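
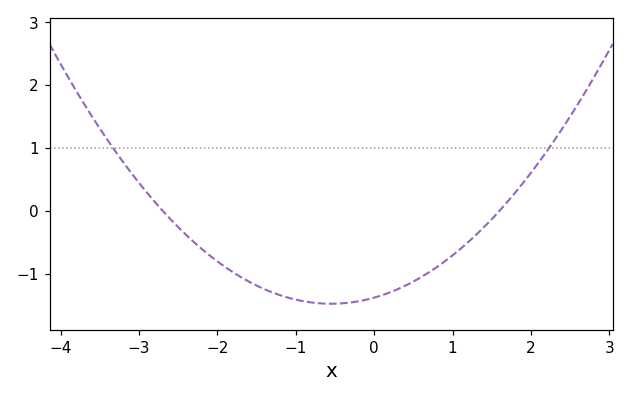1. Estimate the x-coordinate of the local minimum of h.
-0.55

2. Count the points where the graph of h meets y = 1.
2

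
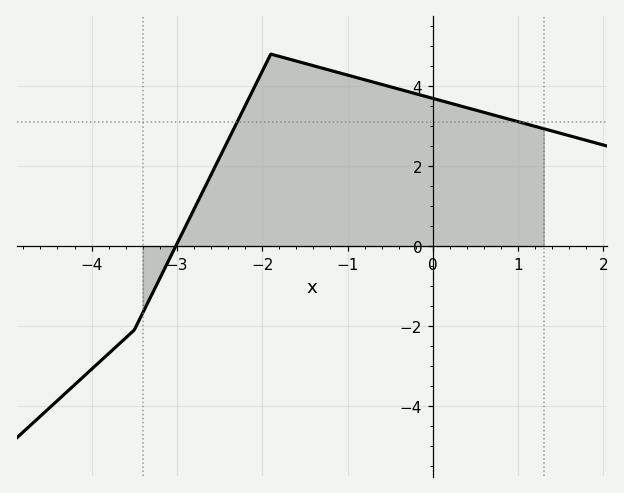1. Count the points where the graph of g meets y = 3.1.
2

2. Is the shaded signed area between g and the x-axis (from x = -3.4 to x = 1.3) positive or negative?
positive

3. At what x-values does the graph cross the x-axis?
-3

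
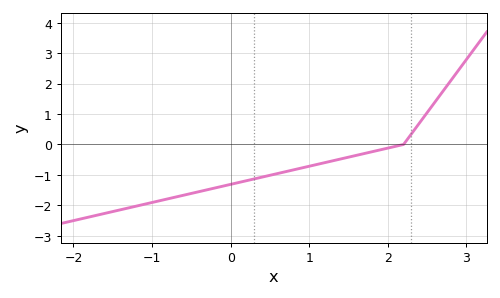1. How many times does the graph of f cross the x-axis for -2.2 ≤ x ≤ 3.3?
1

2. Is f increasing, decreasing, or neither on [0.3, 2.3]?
increasing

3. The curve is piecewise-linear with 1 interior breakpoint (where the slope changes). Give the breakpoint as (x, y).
(2.2, 0)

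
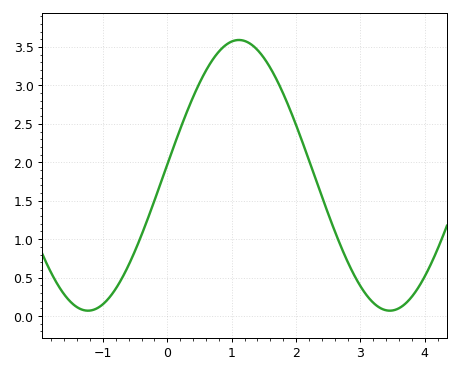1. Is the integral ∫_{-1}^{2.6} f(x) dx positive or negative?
positive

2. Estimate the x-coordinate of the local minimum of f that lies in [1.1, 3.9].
3.46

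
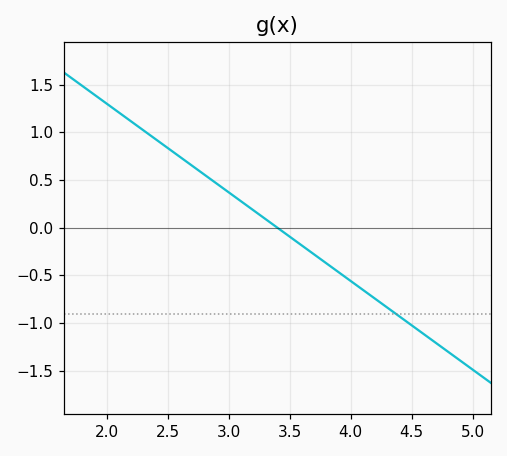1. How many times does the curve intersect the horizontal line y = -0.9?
1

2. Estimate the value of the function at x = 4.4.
-0.95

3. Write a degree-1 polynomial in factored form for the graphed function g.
y = -0.93(x - 3.4)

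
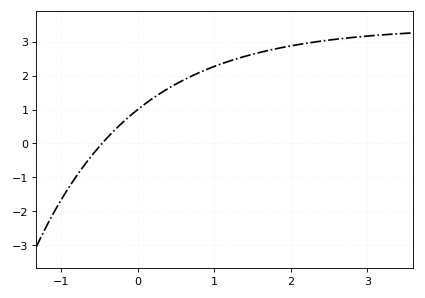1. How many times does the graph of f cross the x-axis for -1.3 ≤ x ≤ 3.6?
1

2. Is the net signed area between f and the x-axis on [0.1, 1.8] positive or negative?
positive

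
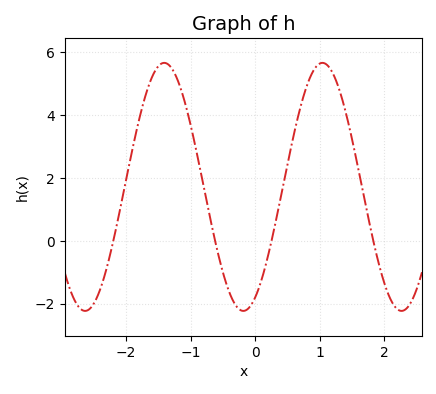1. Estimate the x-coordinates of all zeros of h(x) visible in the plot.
-2.2, -0.6, 0.3, 1.8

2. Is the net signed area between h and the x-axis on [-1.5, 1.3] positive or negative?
positive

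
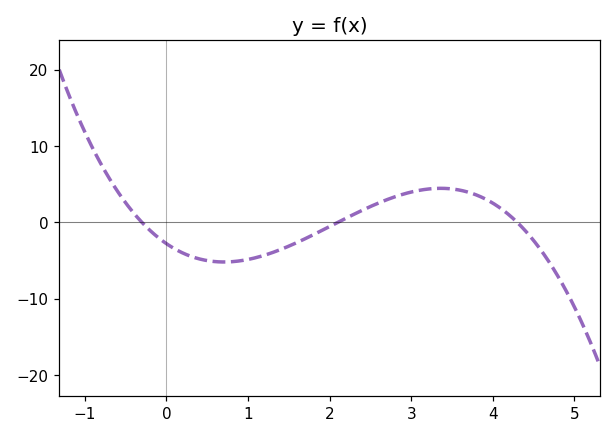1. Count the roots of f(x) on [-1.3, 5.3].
3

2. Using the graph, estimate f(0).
-3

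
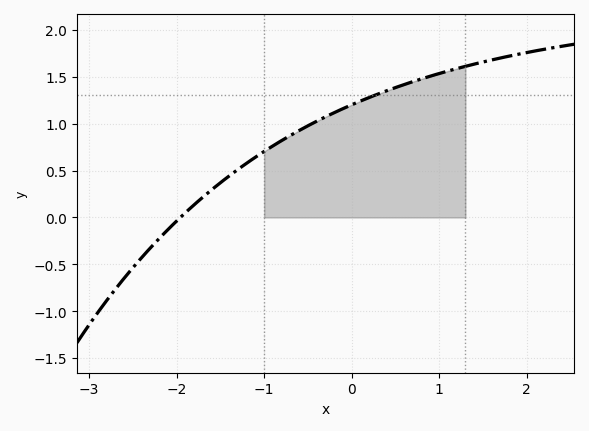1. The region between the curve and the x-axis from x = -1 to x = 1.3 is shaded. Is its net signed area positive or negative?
positive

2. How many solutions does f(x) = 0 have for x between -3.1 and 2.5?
1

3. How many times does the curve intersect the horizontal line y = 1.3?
1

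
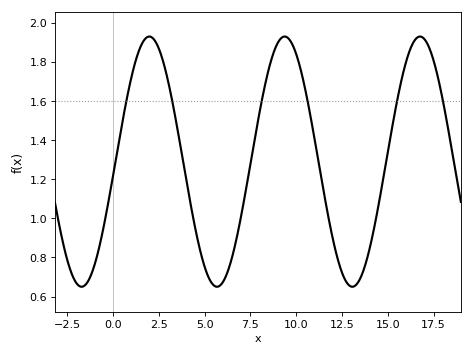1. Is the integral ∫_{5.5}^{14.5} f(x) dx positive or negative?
positive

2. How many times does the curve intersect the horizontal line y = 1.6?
6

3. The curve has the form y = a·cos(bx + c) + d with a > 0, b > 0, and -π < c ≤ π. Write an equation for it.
y = 0.64cos(0.85x - 1.68) + 1.29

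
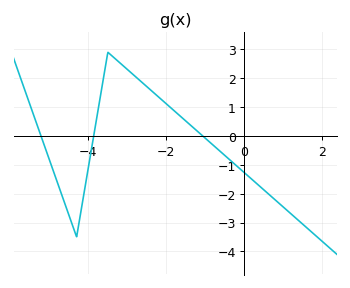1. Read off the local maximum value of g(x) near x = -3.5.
2.9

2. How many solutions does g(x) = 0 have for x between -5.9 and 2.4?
3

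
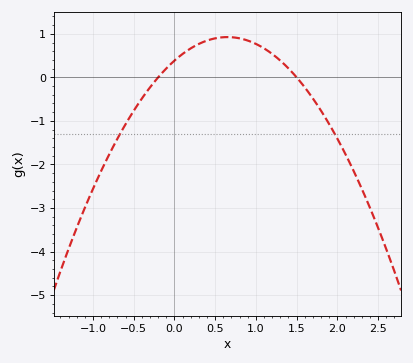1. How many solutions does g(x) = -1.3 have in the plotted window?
2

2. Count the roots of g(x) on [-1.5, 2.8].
2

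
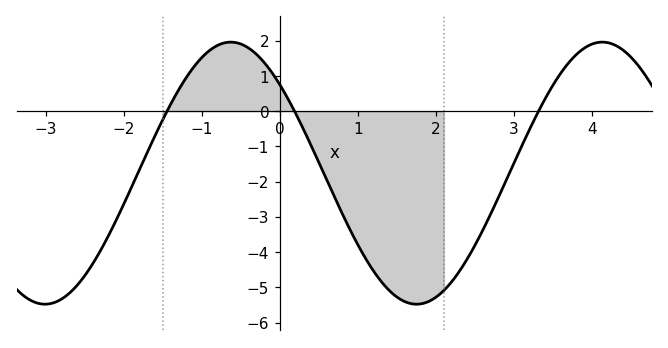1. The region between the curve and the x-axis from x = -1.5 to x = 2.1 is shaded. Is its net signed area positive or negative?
negative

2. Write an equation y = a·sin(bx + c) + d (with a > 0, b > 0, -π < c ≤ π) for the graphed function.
y = 3.72sin(1.32x + 2.4) - 1.76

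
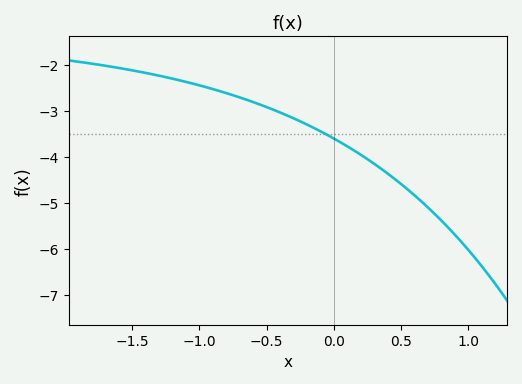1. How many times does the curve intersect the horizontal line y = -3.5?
1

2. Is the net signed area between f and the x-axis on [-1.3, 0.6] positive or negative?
negative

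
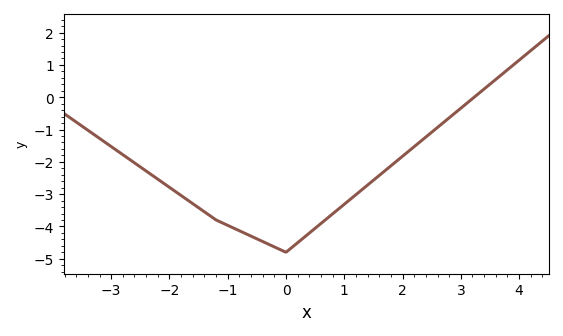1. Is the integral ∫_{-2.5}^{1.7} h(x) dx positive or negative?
negative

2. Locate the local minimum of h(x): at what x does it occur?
-0.002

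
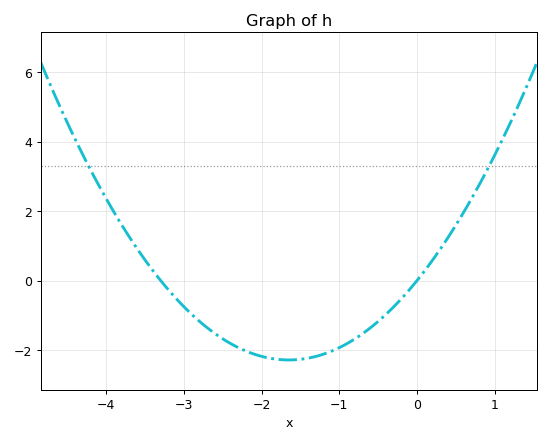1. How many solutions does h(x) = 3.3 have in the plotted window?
2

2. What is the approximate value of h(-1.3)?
-2.18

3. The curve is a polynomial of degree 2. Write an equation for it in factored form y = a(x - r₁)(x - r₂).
y = 0.84(x + 3.3)(x - 0)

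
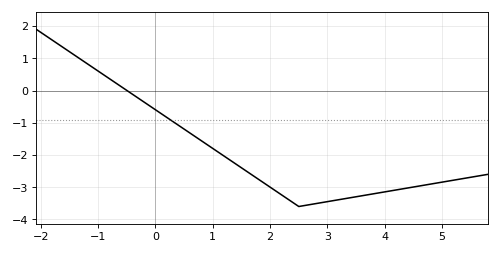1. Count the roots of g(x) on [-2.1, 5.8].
1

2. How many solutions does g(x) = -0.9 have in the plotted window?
1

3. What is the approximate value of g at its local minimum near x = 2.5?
-3.6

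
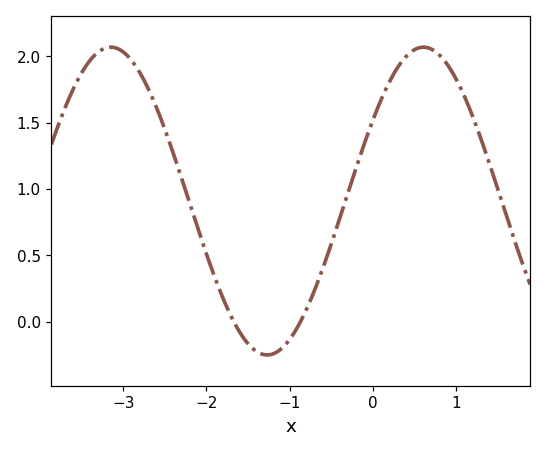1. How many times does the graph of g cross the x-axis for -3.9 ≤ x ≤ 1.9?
2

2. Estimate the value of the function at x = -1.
-0.135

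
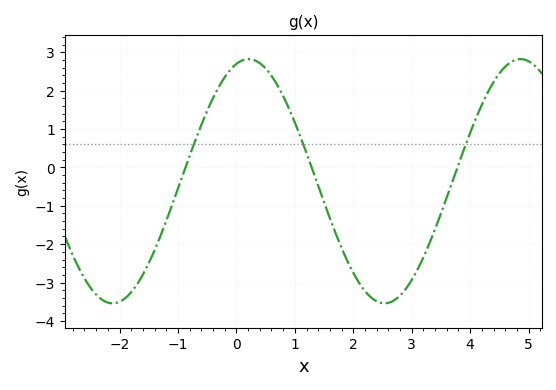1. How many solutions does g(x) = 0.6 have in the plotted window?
3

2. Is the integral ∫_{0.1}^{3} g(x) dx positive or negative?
negative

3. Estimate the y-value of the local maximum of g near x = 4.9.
2.8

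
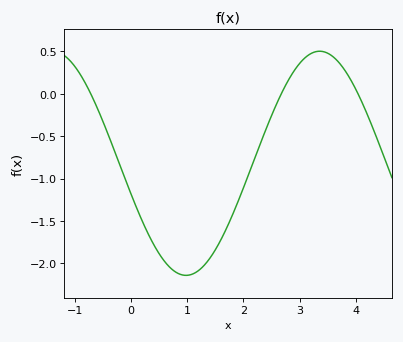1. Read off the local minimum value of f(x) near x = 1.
-2.14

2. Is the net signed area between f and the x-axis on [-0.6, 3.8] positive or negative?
negative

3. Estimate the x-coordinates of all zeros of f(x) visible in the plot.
-0.721, 2.67, 4.04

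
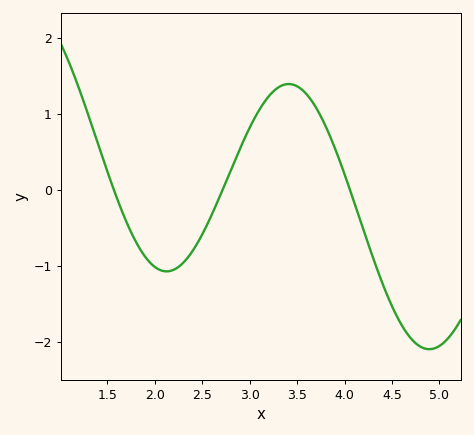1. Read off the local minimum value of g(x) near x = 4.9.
-2.1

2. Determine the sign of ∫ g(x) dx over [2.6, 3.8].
positive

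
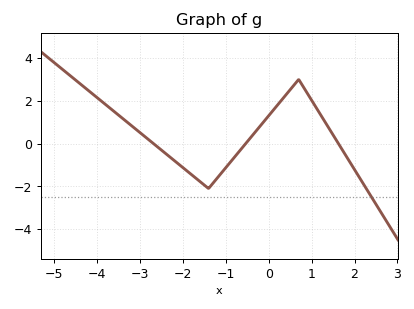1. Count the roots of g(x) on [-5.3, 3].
3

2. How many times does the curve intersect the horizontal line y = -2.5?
1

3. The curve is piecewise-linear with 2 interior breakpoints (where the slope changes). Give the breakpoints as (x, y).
(-1.4, -2.1); (0.7, 3)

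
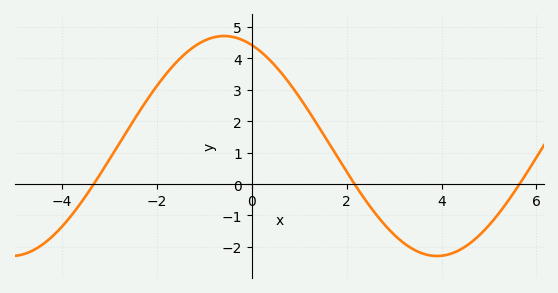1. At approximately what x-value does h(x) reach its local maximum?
-0.6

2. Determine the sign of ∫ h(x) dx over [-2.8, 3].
positive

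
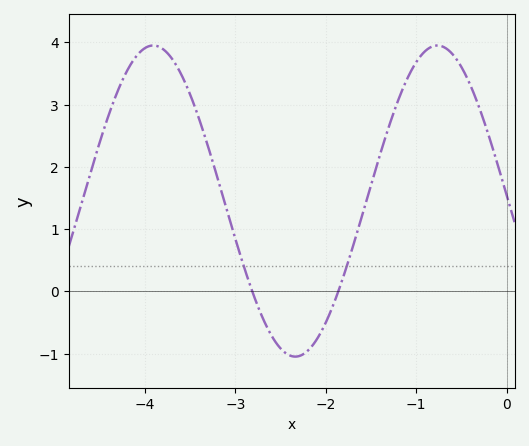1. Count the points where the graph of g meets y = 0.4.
2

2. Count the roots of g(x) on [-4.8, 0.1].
2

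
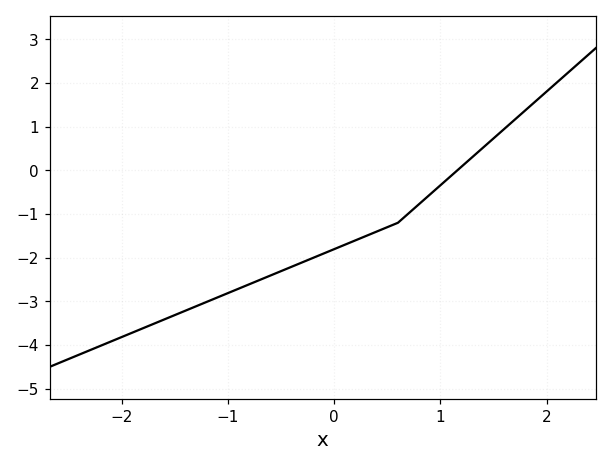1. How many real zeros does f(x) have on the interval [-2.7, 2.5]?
1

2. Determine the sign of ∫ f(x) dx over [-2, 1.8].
negative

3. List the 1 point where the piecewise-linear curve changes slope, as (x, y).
(0.6, -1.2)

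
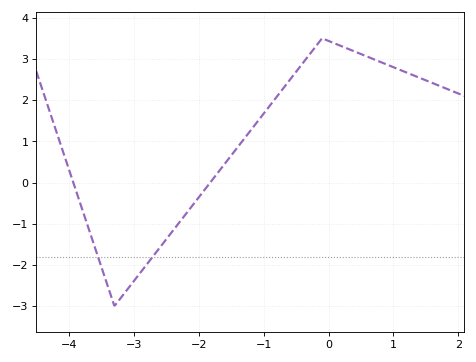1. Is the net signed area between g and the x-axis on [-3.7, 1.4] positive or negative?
positive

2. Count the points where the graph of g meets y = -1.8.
2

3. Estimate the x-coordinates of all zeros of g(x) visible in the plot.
-3.93, -1.82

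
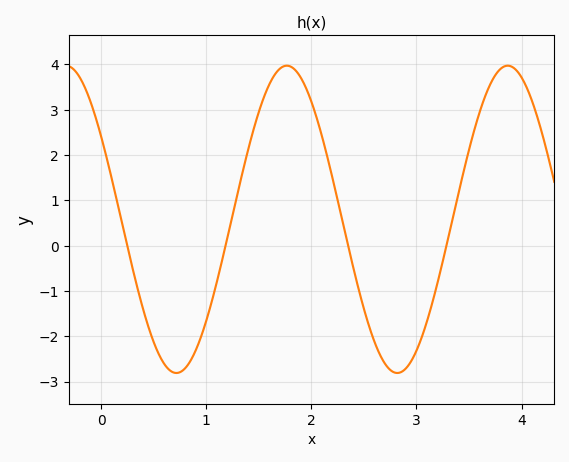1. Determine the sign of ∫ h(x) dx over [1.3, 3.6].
positive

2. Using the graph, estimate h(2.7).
-2.6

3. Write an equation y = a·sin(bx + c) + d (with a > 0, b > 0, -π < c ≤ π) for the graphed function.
y = 3.39sin(2.99x + 2.57) + 0.58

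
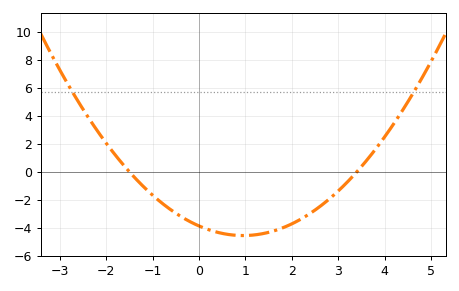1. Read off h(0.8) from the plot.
-4.54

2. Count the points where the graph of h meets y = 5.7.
2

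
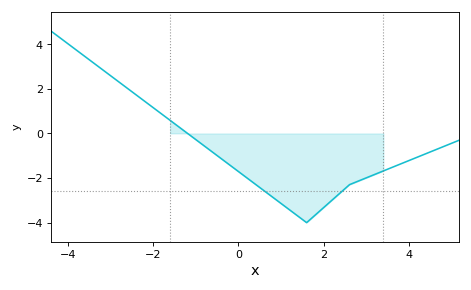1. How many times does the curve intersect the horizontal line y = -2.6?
2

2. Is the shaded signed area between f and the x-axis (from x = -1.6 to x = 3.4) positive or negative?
negative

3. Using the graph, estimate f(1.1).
-3.28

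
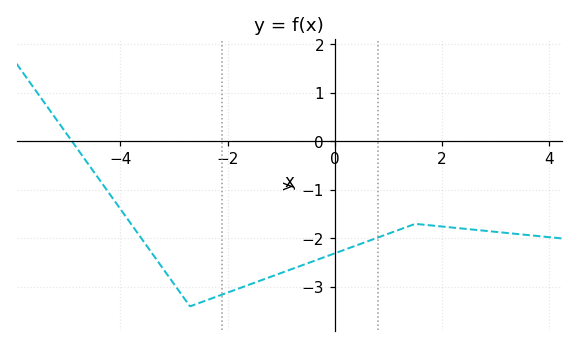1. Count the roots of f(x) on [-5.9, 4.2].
1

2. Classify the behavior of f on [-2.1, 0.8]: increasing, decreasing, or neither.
increasing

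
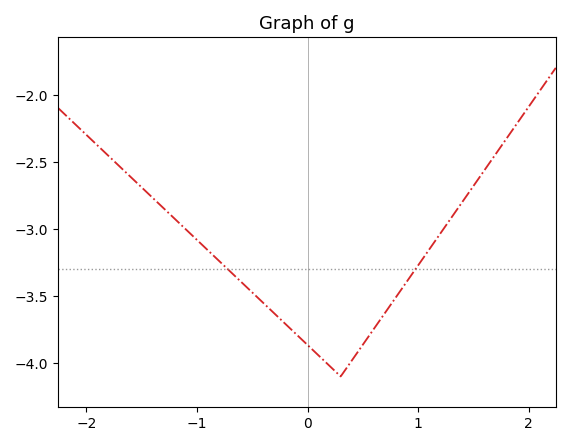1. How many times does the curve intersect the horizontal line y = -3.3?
2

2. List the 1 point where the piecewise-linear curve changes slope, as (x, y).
(0.3, -4.1)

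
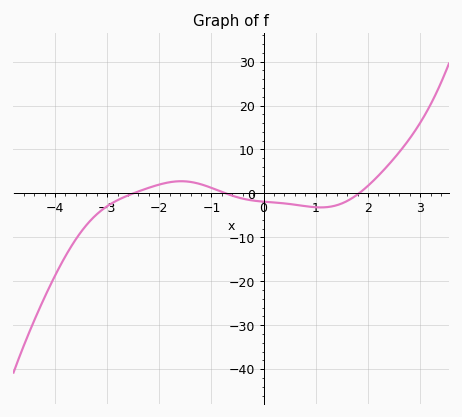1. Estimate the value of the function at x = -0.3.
-1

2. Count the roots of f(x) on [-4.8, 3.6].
3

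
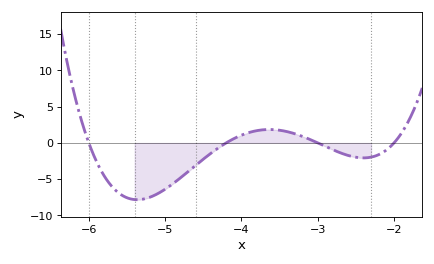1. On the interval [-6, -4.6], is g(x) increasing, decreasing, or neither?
neither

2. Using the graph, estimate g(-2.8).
-0.953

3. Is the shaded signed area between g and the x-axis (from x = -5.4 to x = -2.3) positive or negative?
negative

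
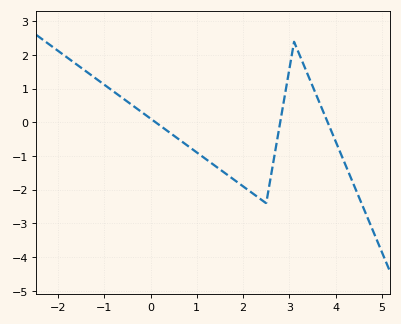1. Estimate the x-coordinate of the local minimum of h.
2.4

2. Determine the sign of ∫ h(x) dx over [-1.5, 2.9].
negative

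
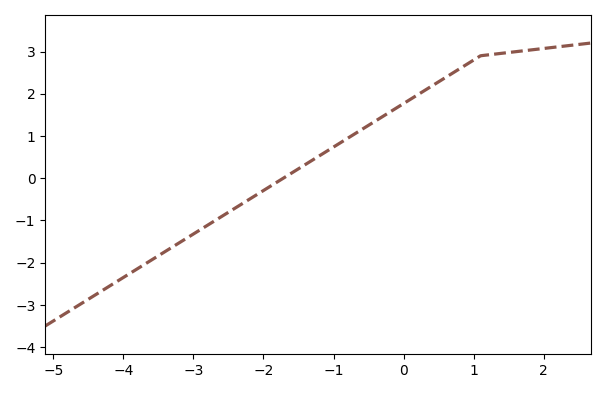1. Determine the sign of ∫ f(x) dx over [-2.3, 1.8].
positive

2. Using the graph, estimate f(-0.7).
1.05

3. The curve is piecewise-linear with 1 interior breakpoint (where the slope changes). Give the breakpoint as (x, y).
(1.1, 2.9)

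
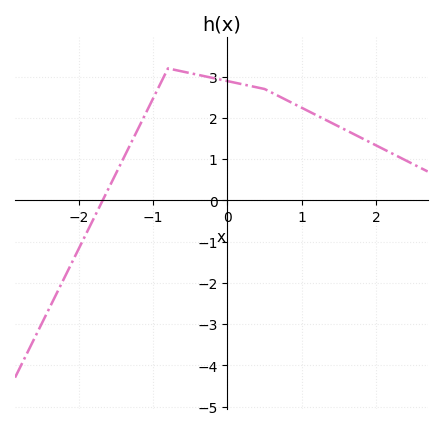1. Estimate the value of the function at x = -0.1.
2.93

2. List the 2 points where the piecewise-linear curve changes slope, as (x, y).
(-0.8, 3.2); (0.5, 2.7)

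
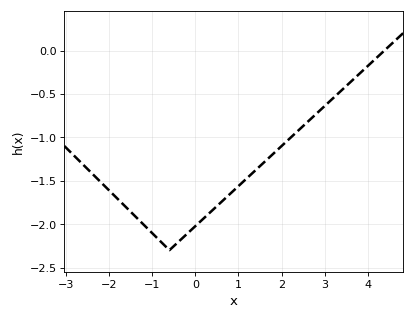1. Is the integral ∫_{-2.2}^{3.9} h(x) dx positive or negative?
negative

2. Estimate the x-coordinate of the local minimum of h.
-0.6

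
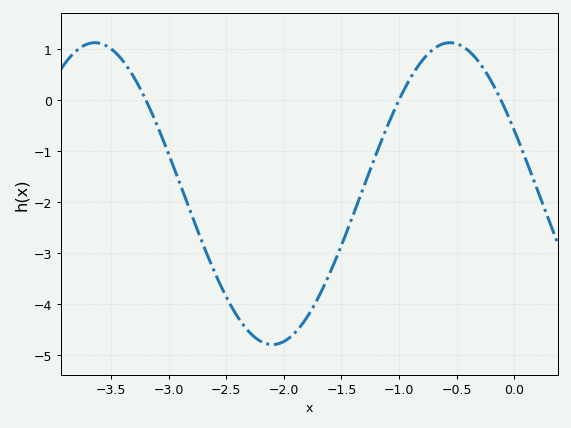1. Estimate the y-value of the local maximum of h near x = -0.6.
1.1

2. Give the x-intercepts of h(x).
-3.2, -1, -0.1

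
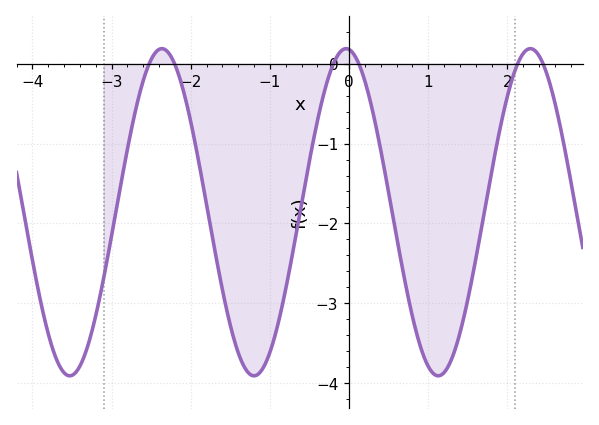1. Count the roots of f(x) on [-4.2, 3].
6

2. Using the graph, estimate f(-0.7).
-2.3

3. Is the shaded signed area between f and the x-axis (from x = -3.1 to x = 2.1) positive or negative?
negative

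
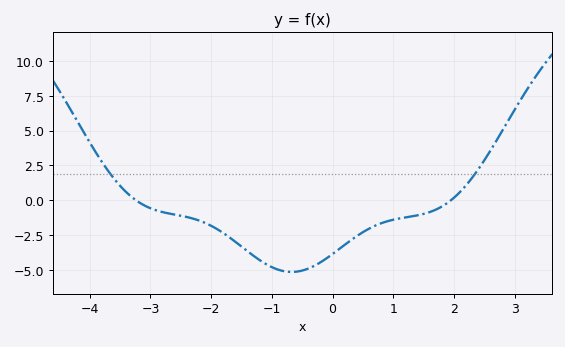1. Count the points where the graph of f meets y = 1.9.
2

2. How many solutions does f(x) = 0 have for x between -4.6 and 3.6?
2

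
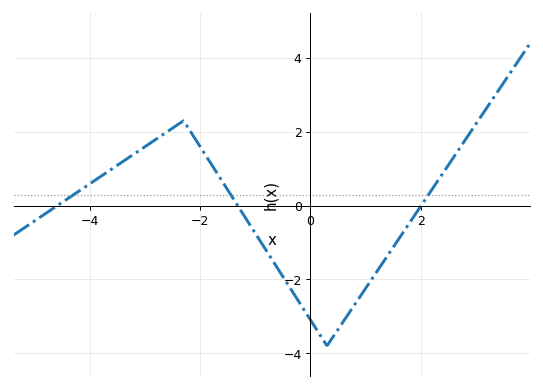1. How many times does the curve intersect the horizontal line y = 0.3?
3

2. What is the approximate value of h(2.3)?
0.6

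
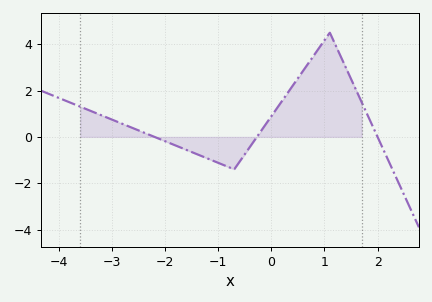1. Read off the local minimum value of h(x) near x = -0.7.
-1.4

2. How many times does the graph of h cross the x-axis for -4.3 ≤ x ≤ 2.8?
3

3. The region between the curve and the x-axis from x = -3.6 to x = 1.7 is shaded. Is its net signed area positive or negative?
positive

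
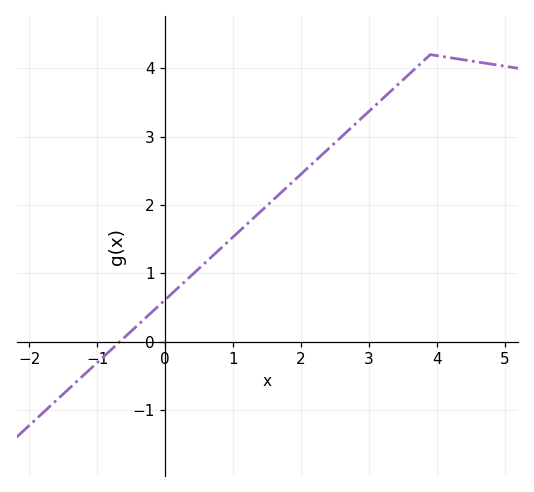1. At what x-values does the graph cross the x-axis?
-0.668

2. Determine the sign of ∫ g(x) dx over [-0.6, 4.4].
positive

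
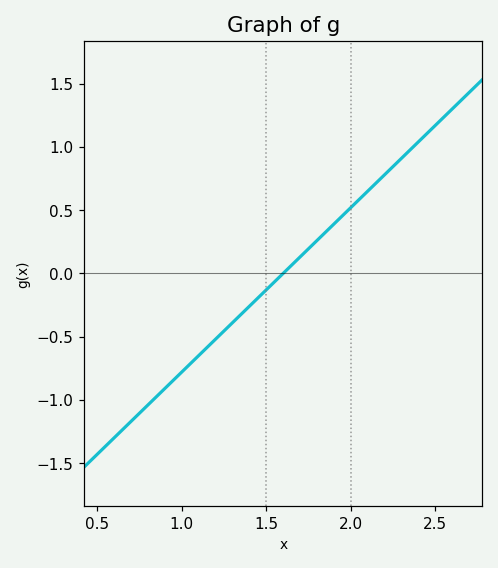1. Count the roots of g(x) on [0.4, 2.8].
1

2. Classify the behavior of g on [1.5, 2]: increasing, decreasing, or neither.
increasing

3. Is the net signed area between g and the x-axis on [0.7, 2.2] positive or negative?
negative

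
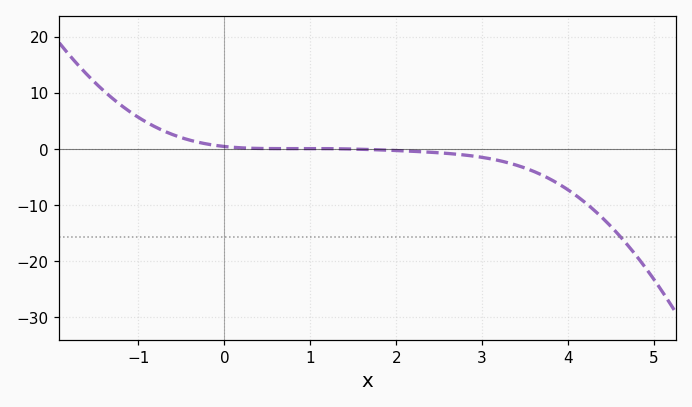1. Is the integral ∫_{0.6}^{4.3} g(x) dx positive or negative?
negative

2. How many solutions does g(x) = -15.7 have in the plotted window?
1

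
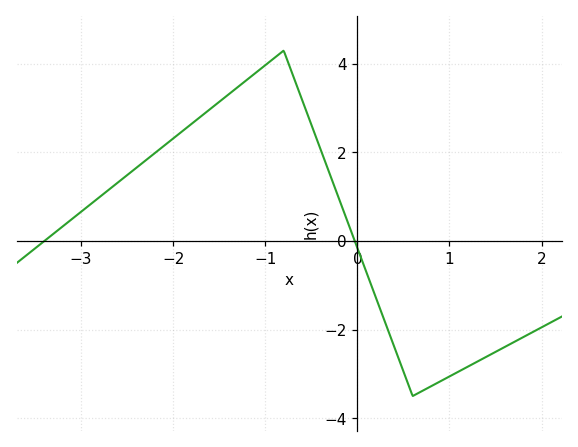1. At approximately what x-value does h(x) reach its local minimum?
0.601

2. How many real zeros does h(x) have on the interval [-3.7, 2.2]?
2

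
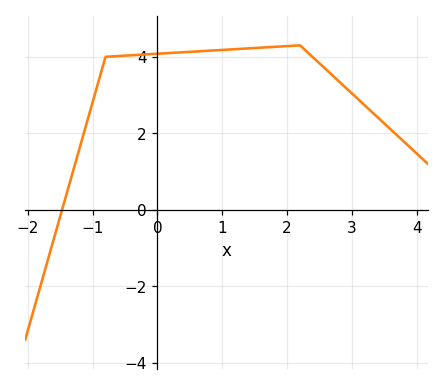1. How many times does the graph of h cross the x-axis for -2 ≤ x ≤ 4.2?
1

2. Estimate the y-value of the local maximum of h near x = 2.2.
4.2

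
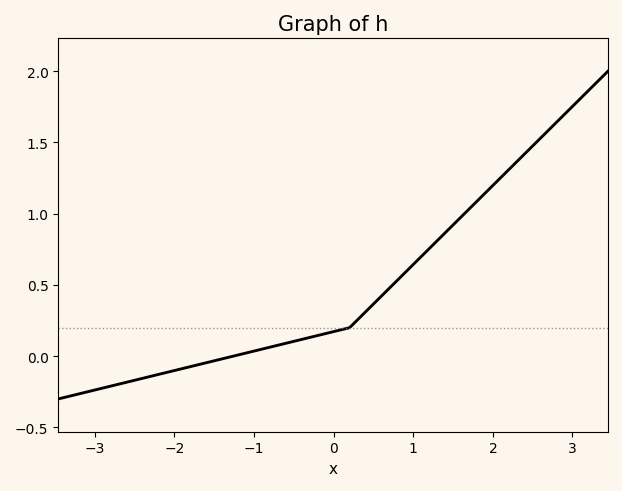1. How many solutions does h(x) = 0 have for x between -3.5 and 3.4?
1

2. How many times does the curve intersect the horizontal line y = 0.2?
1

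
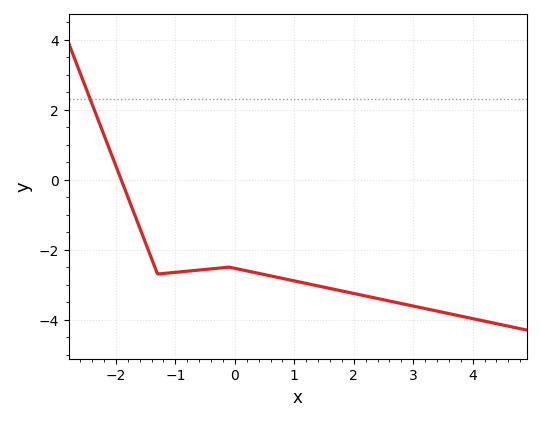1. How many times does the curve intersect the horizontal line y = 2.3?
1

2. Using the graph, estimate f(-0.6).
-2.6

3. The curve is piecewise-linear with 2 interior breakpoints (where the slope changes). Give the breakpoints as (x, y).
(-1.3, -2.7); (-0.1, -2.5)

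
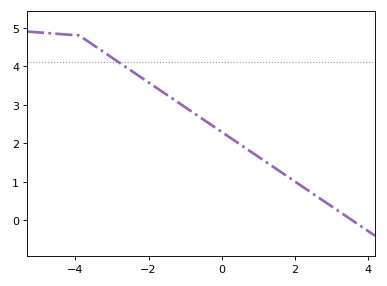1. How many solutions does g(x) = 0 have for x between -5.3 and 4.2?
1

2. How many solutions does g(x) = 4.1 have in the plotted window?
1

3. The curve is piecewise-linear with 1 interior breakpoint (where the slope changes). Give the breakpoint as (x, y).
(-3.9, 4.8)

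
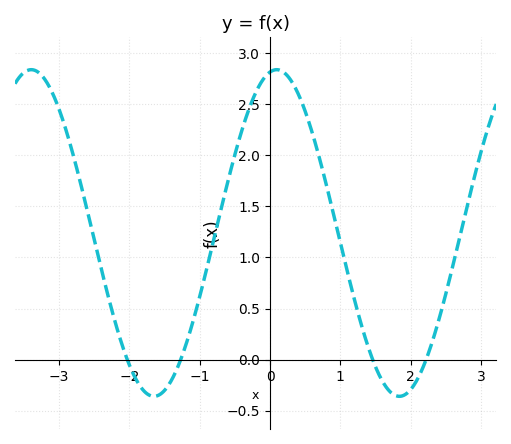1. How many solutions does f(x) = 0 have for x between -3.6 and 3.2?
4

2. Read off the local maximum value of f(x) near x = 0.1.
2.84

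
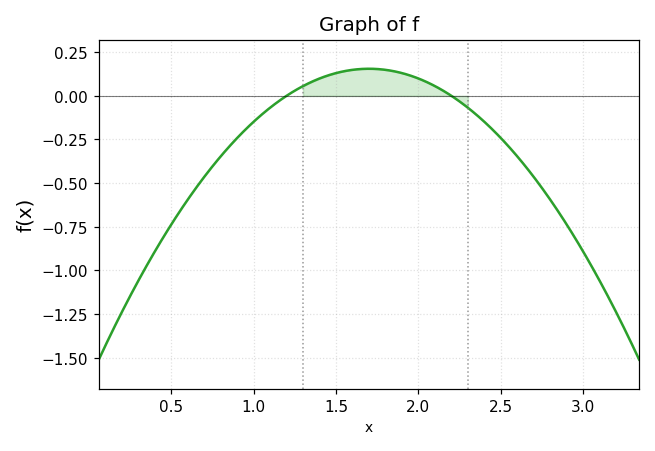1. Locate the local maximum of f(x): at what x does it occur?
1.7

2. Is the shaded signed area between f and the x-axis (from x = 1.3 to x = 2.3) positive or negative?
positive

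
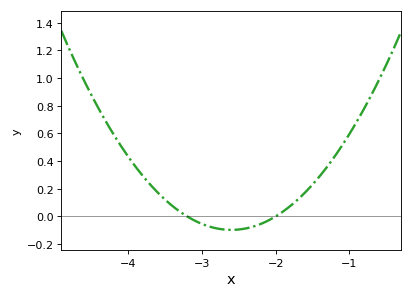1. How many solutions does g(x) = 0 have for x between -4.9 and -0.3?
2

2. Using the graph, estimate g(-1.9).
0.035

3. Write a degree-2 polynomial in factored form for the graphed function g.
y = 0.27(x + 3.2)(x + 2)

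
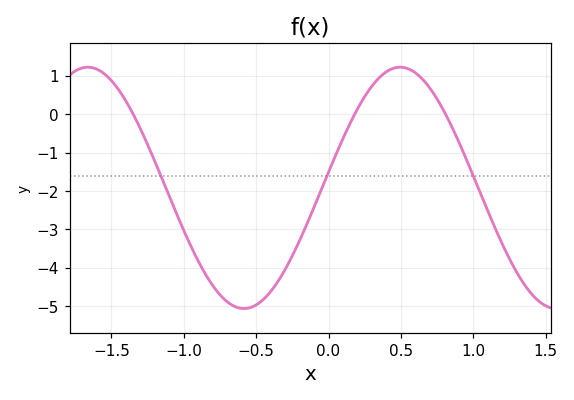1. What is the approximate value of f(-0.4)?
-4.62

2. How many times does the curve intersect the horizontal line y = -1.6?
3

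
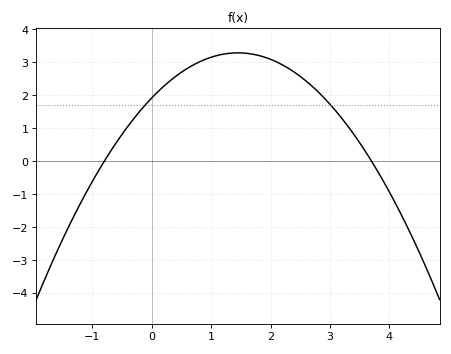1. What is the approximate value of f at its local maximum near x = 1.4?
3.3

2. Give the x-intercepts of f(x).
-0.8, 3.7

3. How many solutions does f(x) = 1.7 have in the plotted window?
2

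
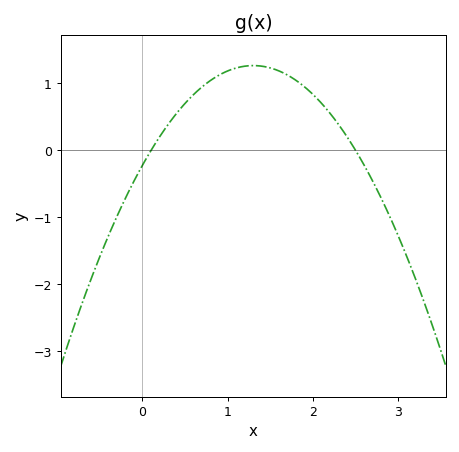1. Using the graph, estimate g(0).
-0.22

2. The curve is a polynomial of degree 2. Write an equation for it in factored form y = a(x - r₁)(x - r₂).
y = -0.88(x - 0.1)(x - 2.5)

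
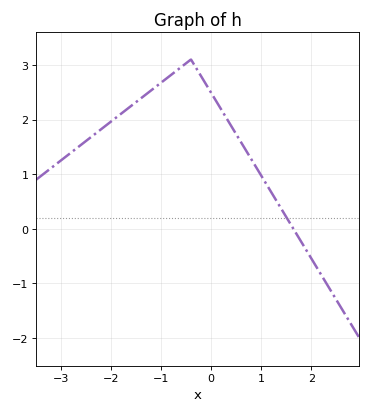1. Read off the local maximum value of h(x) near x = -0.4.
3.1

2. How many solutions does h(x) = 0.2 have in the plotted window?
1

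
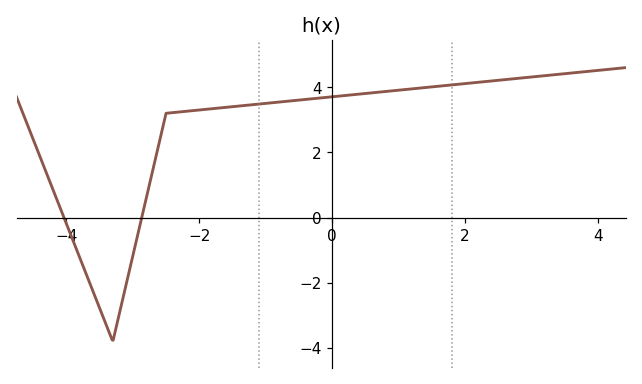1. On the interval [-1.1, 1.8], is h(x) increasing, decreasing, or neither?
increasing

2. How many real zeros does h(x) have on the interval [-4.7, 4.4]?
2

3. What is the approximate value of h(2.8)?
4.2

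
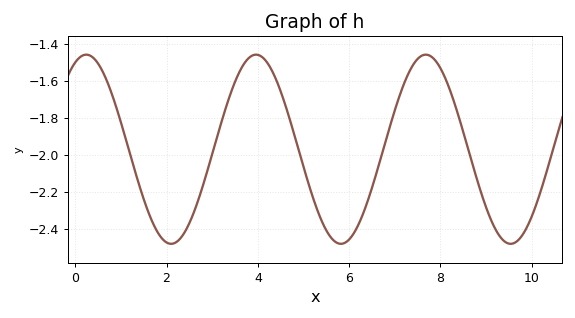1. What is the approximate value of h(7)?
-1.76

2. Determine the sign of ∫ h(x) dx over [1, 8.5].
negative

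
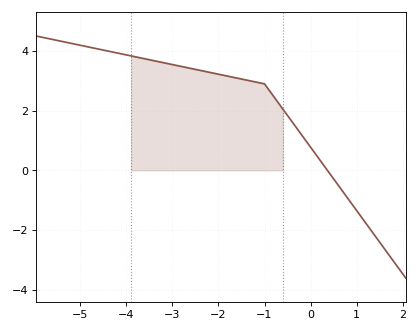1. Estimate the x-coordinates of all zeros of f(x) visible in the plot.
0.37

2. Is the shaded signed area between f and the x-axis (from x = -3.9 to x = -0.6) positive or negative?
positive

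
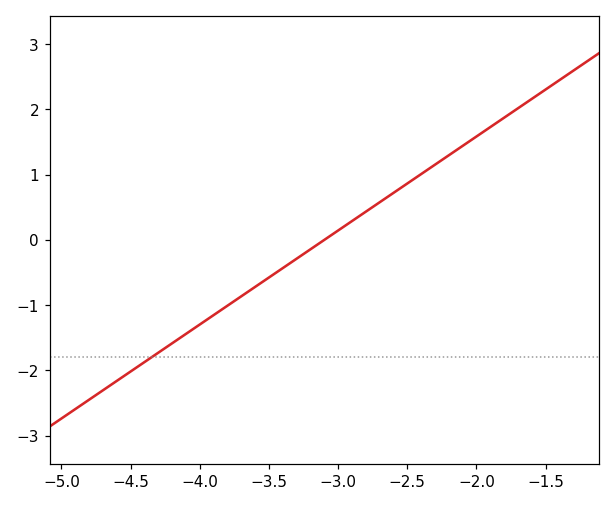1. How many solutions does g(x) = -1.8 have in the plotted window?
1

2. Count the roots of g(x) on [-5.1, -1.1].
1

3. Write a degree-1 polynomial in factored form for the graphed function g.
y = 1.44(x + 3.1)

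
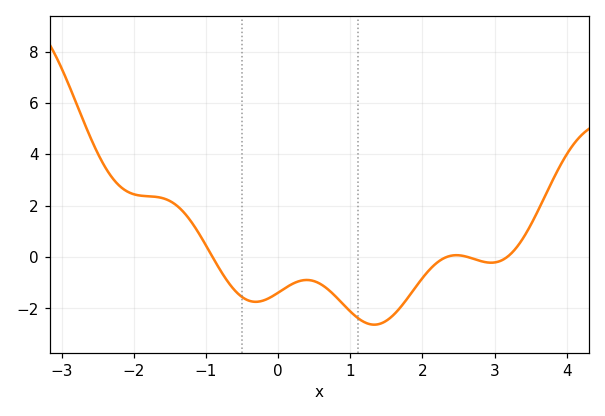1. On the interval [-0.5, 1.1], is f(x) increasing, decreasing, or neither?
neither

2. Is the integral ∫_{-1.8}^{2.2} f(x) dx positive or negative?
negative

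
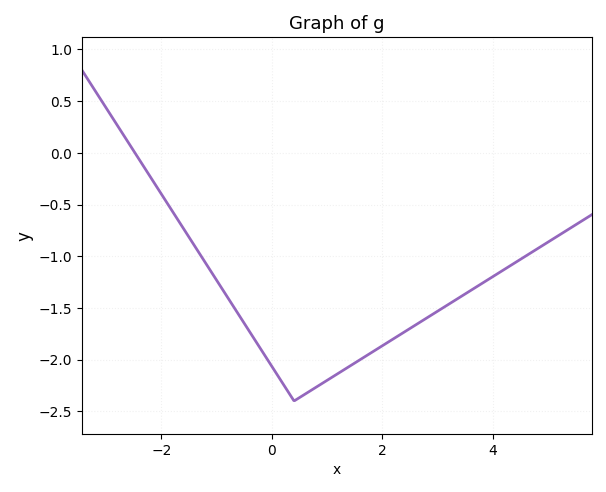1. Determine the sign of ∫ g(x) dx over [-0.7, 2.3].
negative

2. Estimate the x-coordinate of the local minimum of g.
0.402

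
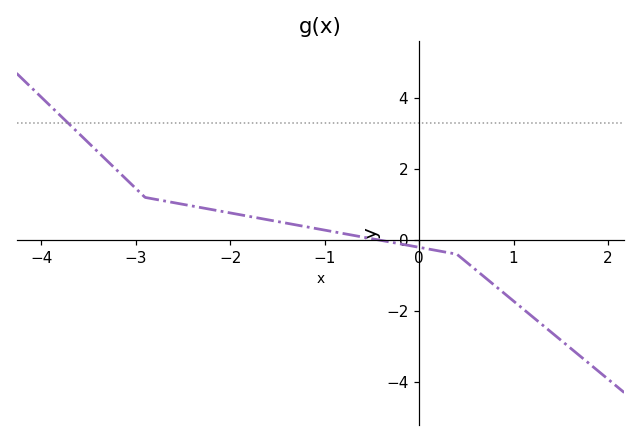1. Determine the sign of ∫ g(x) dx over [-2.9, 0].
positive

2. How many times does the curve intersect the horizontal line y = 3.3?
1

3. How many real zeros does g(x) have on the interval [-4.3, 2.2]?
1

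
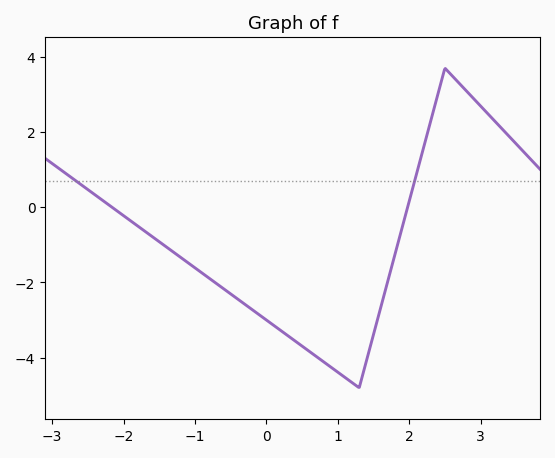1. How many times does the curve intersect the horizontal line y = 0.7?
2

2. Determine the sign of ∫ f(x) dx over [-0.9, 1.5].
negative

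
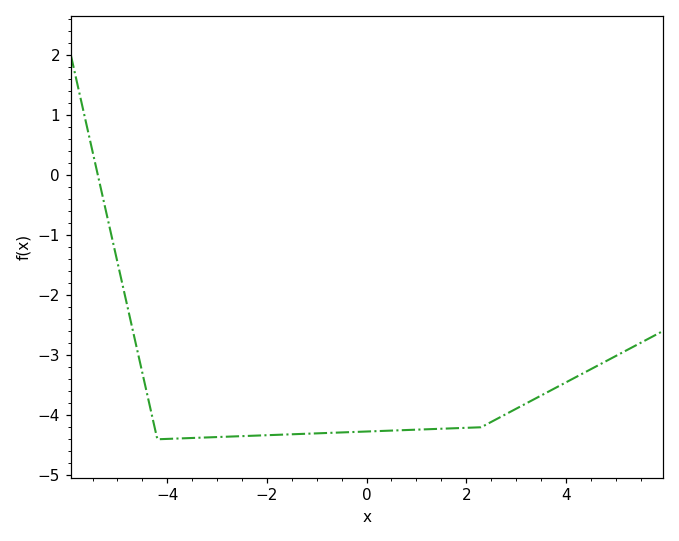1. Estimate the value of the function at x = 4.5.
-3.2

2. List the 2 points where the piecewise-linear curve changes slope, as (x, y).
(-4.2, -4.4); (2.3, -4.2)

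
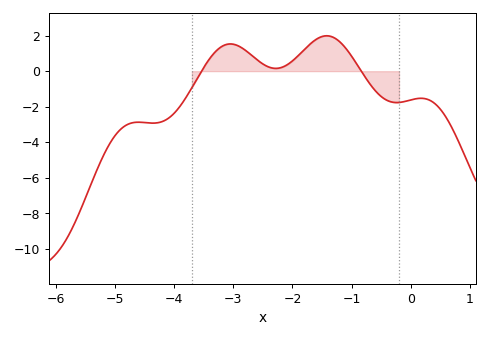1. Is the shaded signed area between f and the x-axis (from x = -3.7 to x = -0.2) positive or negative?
positive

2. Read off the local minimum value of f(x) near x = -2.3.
0.157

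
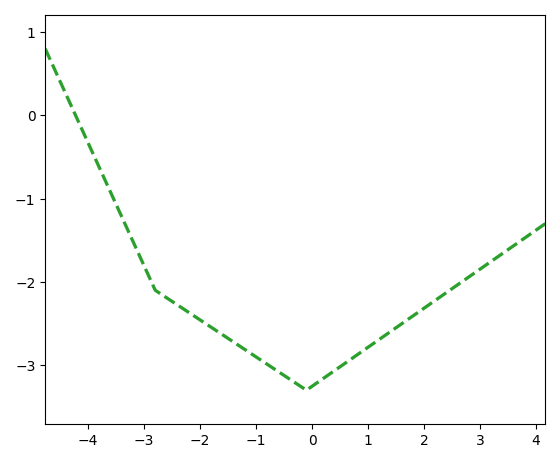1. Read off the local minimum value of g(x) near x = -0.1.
-3.3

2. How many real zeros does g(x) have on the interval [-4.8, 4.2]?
1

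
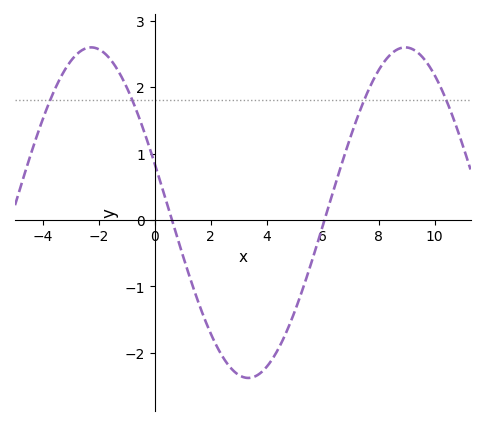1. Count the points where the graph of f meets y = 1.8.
4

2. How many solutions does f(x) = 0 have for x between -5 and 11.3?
2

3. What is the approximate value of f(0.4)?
0.303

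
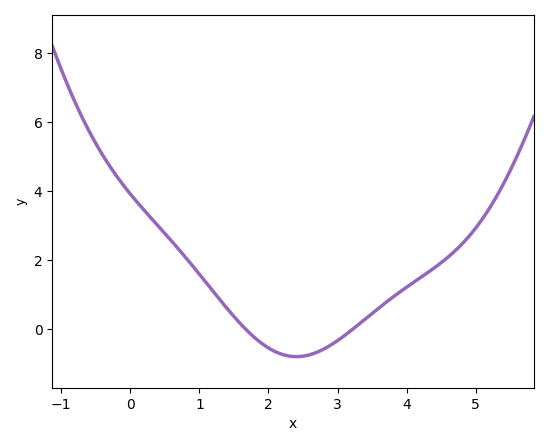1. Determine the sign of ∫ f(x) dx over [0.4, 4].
positive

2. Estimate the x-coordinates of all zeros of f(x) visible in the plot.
1.67, 3.22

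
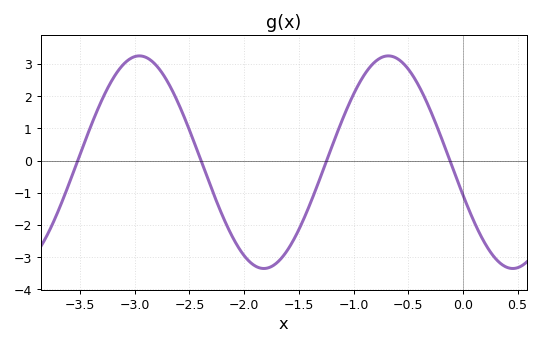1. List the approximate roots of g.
-3.52, -2.39, -1.25, -0.118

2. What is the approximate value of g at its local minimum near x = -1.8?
-3.35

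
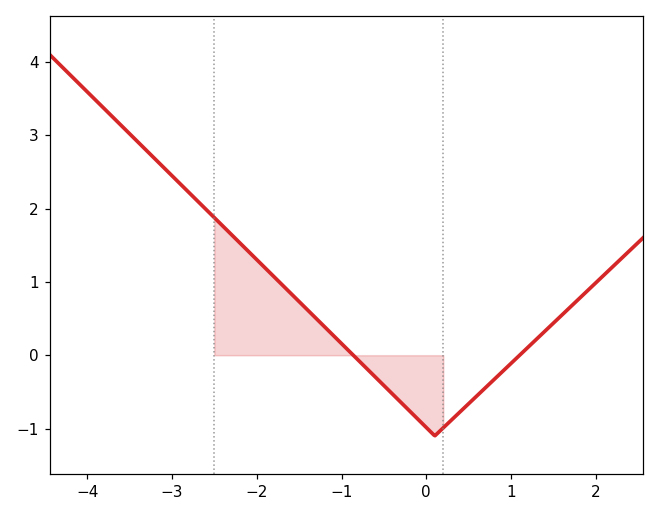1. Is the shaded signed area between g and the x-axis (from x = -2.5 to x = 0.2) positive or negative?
positive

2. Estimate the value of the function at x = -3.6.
3.13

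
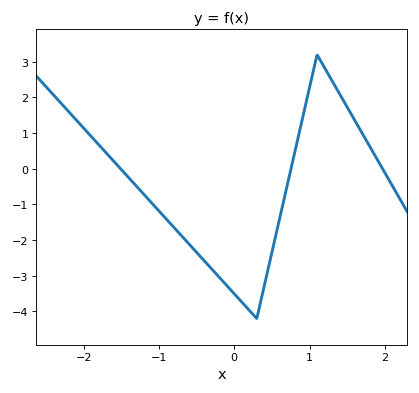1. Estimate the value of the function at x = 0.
-3.5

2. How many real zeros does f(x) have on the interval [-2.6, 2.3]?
3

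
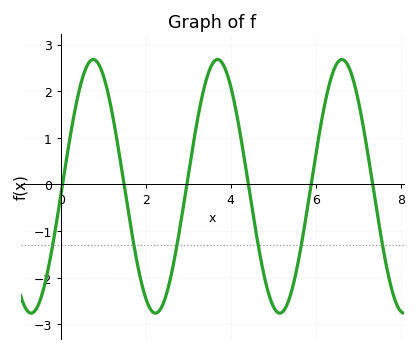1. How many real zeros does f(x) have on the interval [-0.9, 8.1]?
6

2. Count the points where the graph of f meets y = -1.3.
6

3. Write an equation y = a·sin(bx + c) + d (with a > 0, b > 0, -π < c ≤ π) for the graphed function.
y = 2.72sin(2.1x - 0.08) - 0.04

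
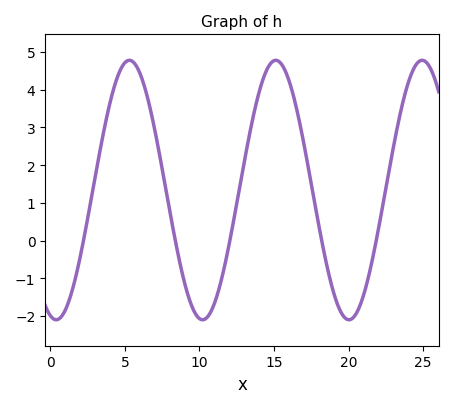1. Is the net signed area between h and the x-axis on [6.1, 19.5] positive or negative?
positive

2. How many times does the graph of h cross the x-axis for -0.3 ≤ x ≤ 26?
5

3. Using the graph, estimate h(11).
-1.67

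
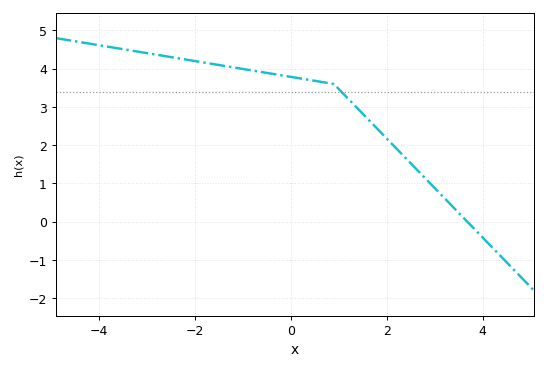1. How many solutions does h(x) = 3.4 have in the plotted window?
1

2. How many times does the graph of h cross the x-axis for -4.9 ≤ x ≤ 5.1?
1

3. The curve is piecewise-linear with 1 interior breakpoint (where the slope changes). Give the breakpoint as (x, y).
(0.9, 3.6)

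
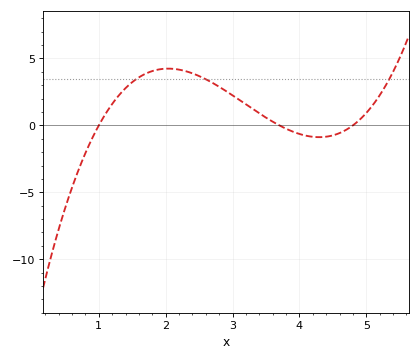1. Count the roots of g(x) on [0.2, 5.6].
3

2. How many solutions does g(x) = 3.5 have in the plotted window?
3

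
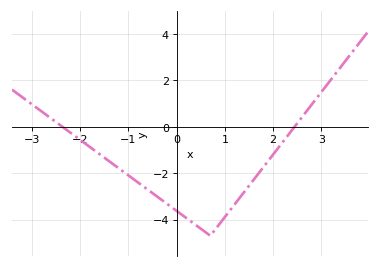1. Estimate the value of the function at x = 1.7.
-2.01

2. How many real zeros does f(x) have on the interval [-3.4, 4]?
2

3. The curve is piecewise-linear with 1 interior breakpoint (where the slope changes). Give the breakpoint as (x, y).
(0.7, -4.7)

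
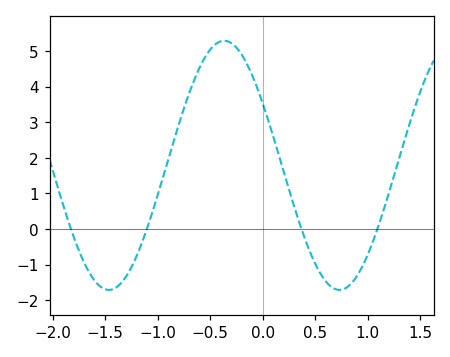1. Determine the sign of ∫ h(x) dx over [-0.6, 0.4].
positive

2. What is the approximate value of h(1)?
-0.725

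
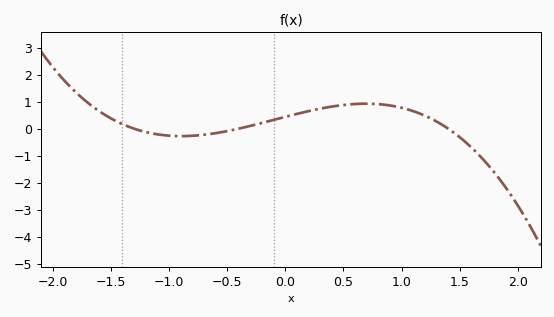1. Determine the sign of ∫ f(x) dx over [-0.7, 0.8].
positive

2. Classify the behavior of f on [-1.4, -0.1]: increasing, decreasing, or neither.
neither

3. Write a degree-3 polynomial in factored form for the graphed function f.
y = -0.6(x + 1.3)(x + 0.4)(x - 1.4)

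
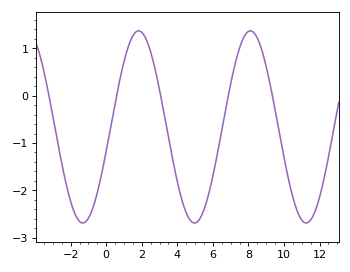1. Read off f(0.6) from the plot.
0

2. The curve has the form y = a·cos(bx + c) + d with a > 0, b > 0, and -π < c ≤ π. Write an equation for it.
y = 2.03cos(1x - 1.8) - 0.66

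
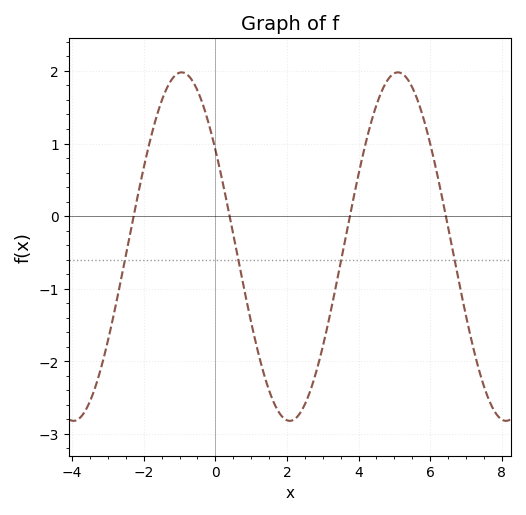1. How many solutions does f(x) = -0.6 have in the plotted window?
4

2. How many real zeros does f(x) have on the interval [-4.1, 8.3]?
4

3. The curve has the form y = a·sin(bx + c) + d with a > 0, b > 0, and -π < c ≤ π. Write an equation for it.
y = 2.4sin(1.04x + 2.55) - 0.42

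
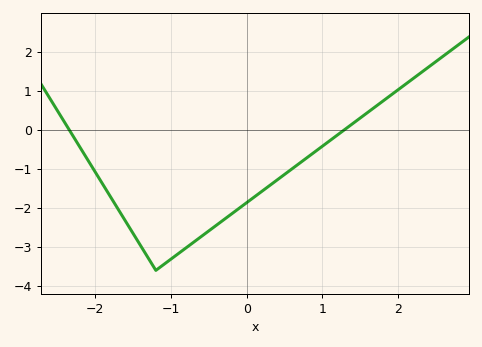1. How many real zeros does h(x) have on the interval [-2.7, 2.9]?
2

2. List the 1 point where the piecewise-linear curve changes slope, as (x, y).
(-1.2, -3.6)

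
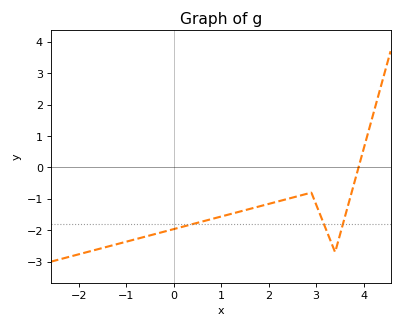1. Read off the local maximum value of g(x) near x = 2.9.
-0.8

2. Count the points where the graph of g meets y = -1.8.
3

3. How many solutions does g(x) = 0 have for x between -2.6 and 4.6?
1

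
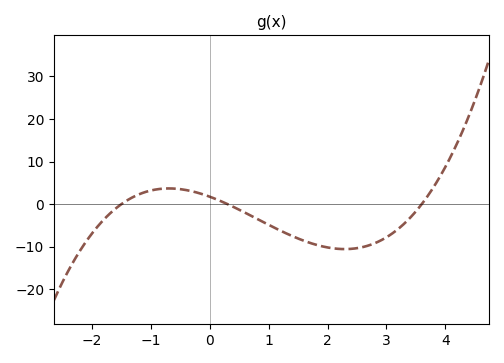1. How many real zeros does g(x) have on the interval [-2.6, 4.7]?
3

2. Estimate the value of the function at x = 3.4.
-3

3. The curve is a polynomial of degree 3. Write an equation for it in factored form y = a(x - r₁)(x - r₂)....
y = 1.07(x + 1.5)(x - 0.3)(x - 3.6)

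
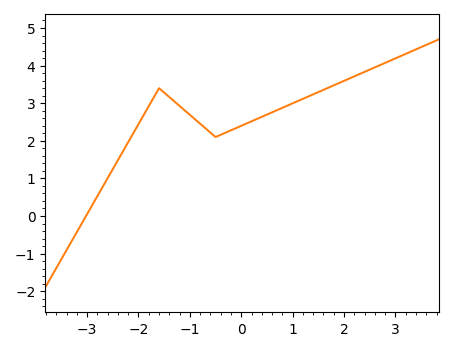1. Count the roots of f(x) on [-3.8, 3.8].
1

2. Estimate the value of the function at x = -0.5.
2.1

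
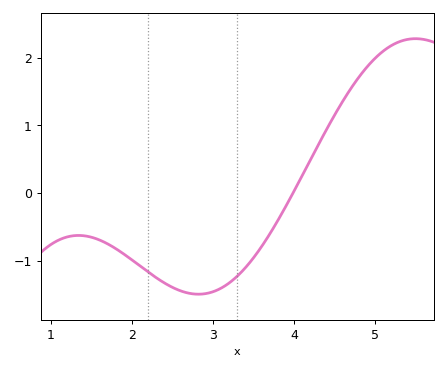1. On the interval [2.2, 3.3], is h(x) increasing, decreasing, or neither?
neither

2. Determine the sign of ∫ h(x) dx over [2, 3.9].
negative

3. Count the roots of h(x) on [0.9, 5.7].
1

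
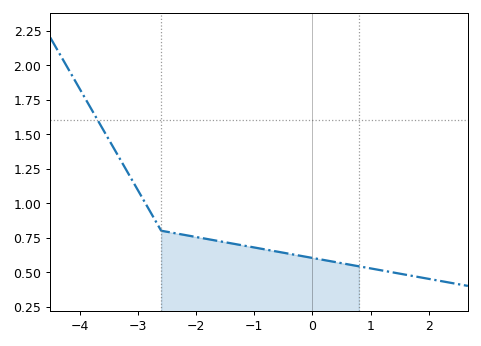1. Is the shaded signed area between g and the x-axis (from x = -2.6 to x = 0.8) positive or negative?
positive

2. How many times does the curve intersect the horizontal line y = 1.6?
1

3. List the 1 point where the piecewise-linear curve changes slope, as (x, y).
(-2.6, 0.8)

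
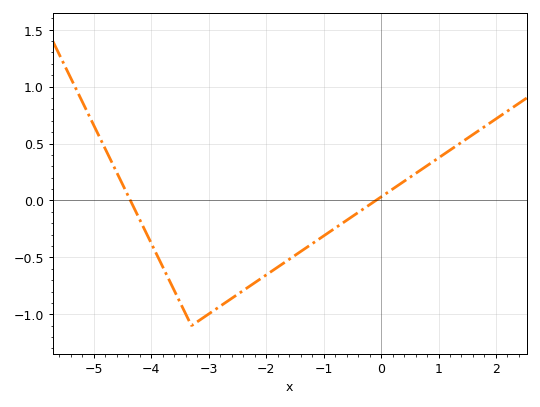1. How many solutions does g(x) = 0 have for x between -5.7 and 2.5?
2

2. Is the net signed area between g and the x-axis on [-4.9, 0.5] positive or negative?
negative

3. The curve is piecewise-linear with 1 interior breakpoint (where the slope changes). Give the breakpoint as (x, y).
(-3.3, -1.1)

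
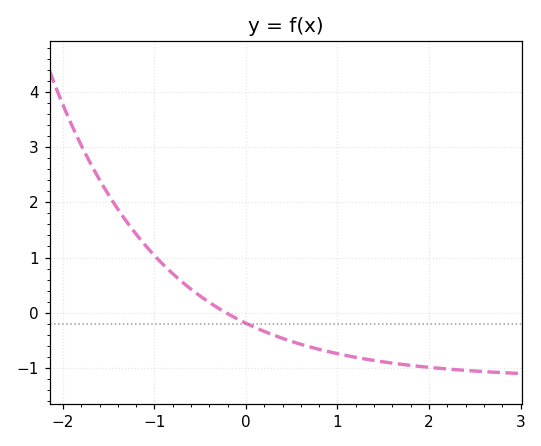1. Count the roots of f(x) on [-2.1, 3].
1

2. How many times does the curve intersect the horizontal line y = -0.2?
1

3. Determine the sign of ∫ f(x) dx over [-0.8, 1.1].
negative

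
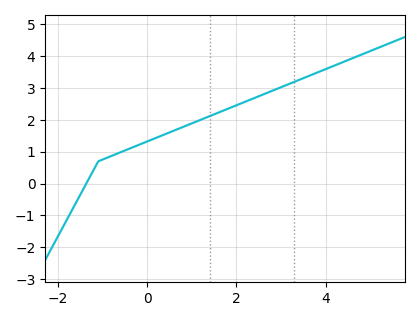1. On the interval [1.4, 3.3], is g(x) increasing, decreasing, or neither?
increasing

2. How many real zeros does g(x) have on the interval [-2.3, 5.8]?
1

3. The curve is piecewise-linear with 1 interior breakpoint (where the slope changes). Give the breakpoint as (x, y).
(-1.1, 0.7)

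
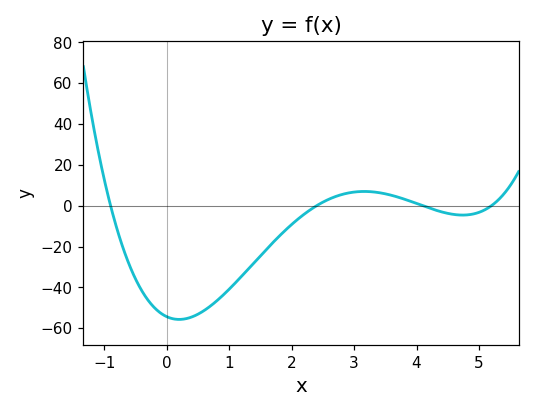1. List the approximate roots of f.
-0.9, 2.4, 4.1, 5.2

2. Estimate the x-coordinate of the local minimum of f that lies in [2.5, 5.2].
4.7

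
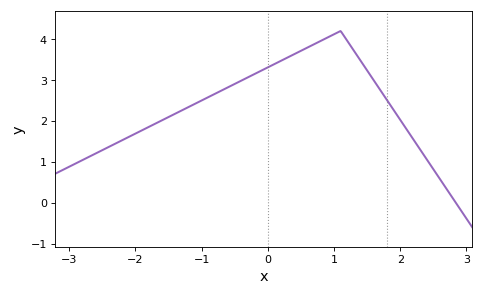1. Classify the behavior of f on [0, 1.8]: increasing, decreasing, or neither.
neither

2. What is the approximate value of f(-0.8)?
2.66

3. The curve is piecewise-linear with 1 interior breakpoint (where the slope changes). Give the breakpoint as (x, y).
(1.1, 4.2)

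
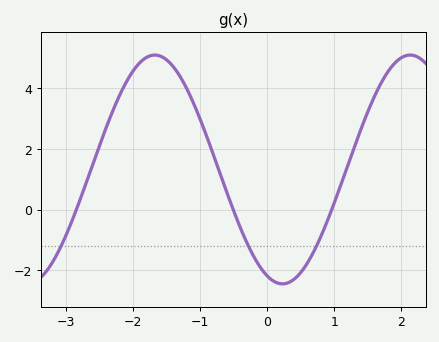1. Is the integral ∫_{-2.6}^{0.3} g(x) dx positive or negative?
positive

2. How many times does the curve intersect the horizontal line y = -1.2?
3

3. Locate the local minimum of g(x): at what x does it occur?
0.2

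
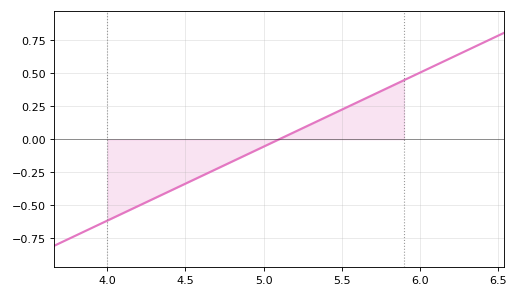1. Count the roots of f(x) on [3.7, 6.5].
1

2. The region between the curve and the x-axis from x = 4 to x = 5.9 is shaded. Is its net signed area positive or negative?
negative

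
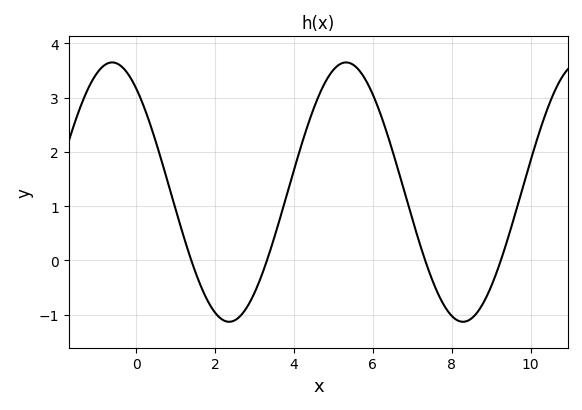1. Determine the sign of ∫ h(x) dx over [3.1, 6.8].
positive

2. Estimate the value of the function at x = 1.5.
-0.207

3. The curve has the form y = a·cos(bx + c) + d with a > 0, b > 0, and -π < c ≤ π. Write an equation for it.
y = 2.39cos(1.06x + 0.642) + 1.26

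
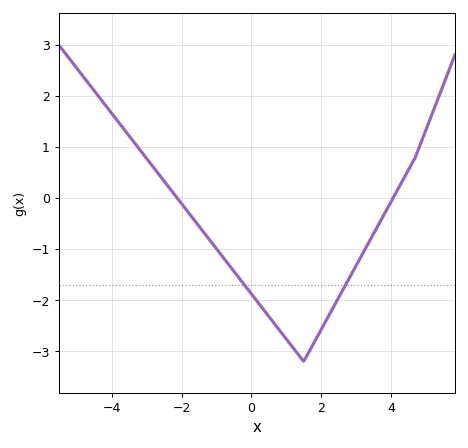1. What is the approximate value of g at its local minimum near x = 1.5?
-3.2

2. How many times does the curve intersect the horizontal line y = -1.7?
2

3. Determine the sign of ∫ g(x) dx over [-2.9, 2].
negative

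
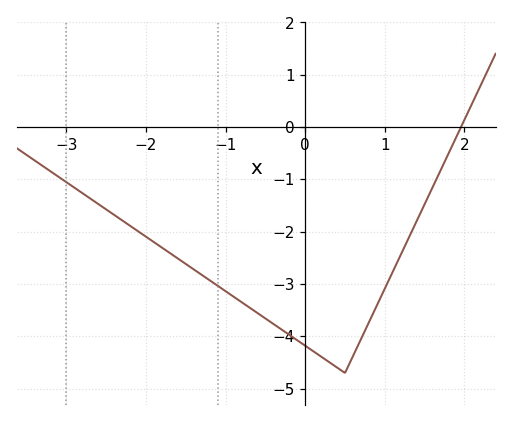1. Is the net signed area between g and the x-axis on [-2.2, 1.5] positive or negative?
negative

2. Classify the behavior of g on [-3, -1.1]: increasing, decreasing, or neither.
decreasing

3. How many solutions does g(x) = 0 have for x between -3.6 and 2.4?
1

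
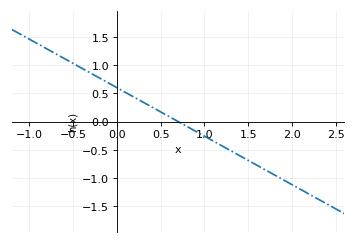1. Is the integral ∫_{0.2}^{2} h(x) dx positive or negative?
negative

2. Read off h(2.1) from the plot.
-1.2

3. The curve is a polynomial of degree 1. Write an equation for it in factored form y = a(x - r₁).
y = -0.86(x - 0.7)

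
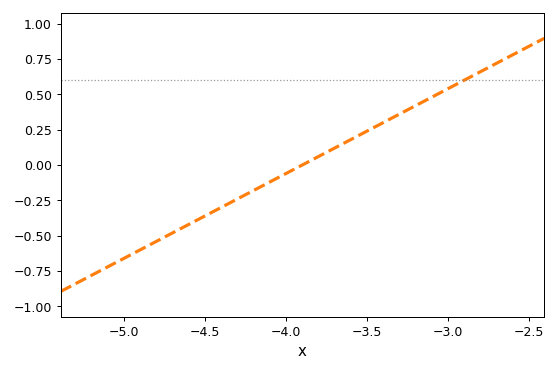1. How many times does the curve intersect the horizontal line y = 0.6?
1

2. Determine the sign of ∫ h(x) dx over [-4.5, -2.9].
positive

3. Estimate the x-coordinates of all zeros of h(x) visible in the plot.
-3.9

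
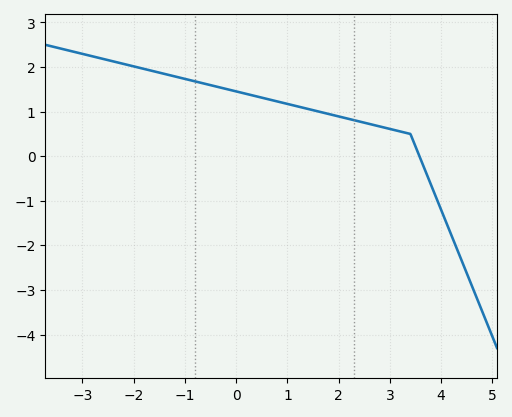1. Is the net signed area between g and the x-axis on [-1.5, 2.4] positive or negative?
positive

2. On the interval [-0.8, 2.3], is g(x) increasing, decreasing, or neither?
decreasing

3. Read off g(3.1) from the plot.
0.584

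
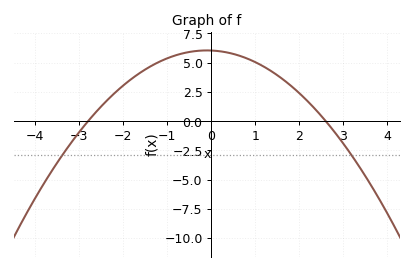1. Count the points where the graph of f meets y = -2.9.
2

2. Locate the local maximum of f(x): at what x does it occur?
0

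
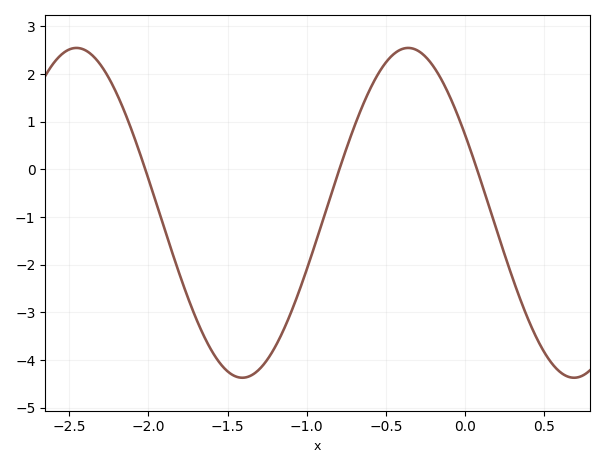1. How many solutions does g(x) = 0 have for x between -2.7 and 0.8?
3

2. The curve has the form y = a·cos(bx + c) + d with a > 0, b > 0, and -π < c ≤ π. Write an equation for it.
y = 3.46cos(3x + 1.08) - 0.91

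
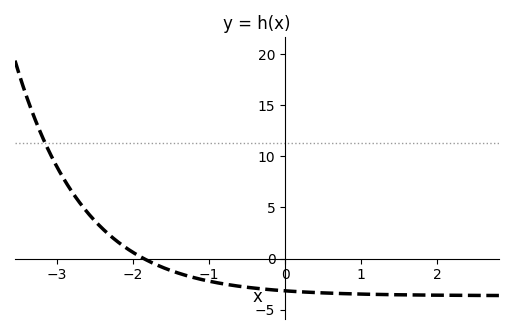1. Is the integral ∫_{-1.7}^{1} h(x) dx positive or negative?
negative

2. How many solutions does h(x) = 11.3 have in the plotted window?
1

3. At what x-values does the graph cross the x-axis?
-1.86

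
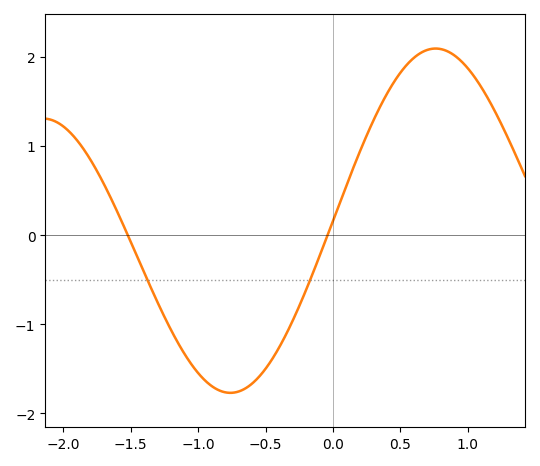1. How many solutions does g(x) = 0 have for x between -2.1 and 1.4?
2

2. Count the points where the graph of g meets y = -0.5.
2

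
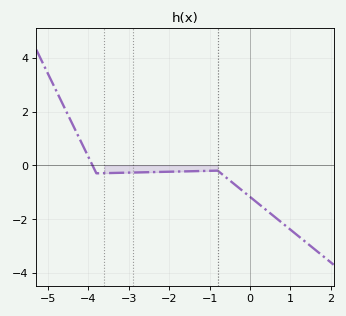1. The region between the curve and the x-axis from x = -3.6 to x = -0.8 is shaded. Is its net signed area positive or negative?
negative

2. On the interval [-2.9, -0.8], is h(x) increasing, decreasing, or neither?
increasing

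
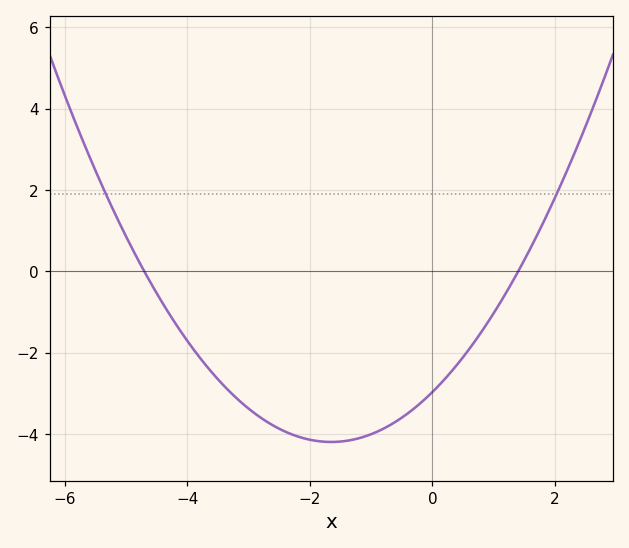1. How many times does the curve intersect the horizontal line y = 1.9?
2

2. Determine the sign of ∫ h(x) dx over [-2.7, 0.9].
negative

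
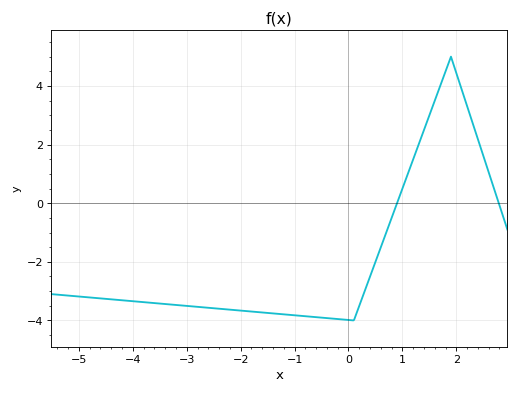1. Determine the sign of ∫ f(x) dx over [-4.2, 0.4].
negative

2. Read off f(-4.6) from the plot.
-3.25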